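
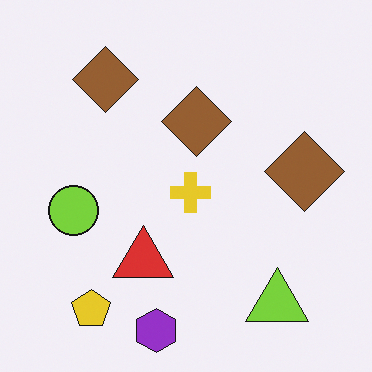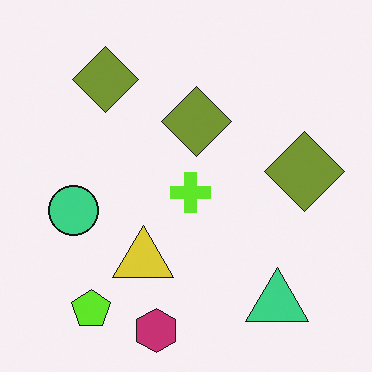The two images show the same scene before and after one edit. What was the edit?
Hue-shifted slightly.

Every shape's color has rotated by the same amount around the hue wheel — a uniform hue shift.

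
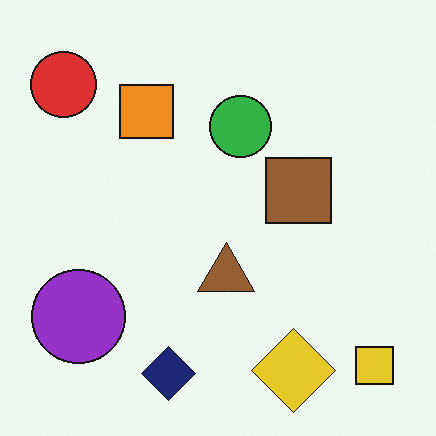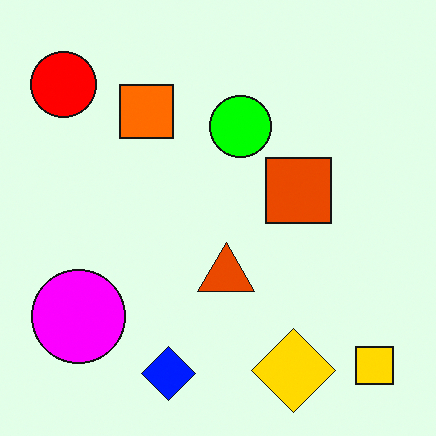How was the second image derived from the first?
It was heavily oversaturated.

All colors are more vivid — a global saturation change.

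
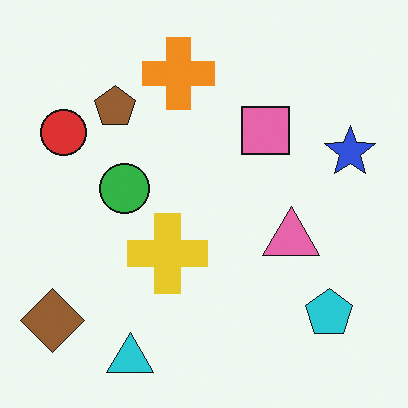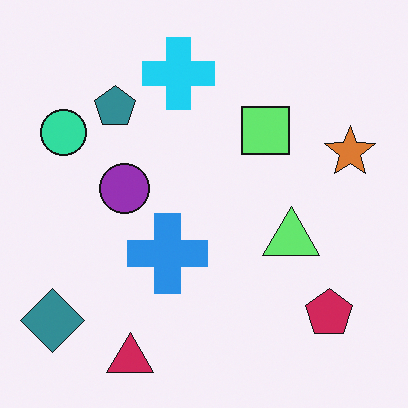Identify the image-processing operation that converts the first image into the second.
The second image is the first hue-shifted by a large amount.

Every shape's color has rotated by the same amount around the hue wheel — a uniform hue shift.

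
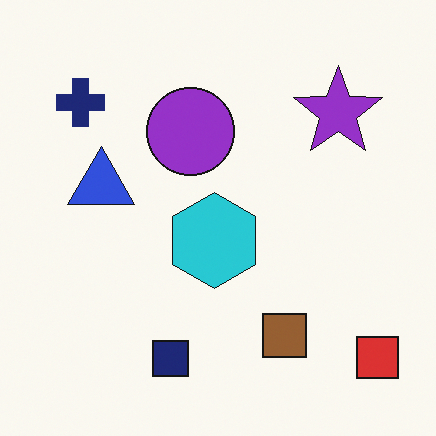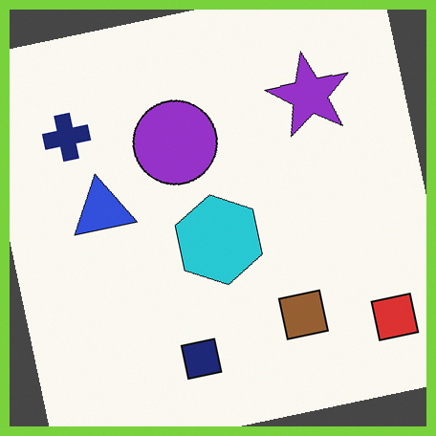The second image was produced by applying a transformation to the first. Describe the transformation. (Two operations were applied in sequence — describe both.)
This is the original image rotated counter-clockwise by a slight angle, then framed with a lime border.

Every shape is tilted by the same angle and the image corners show triangular fill wedges — a whole-image rotation by a non-right angle. A solid lime frame runs around the edge of the second image, with the content slightly shrunk inside it.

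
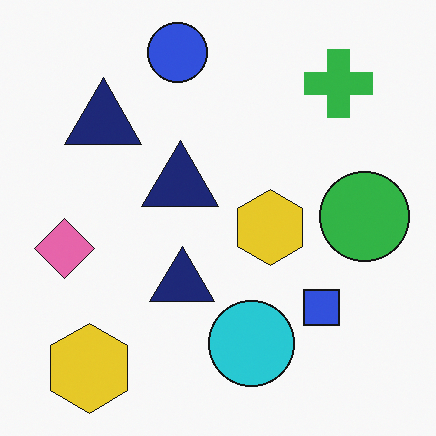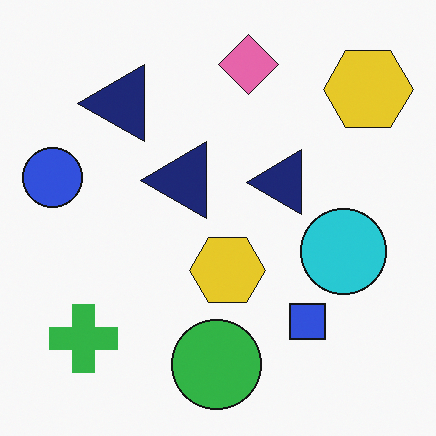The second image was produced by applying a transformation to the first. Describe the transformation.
This is the original image transposed (reflected across the top-left ↔ bottom-right diagonal).

Shapes have swapped their row and column positions — what was in the top-right is now in the bottom-left — a diagonal reflection.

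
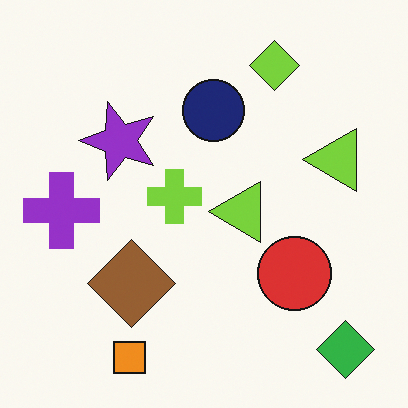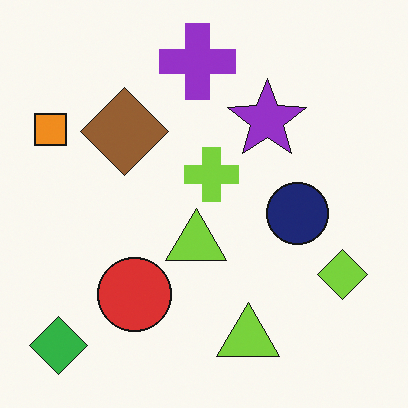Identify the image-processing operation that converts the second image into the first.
It was rotated 90° counter-clockwise.

The green diamond sits in the bottom-left of the second image and the bottom-right of the first — consistent with a whole-image 90° counter-clockwise rotation.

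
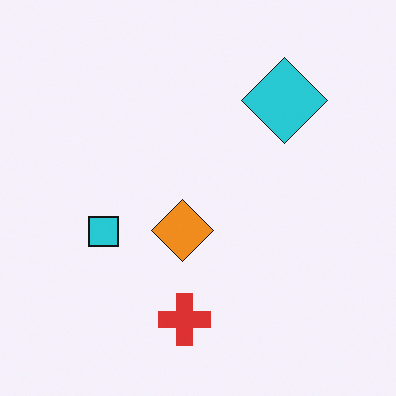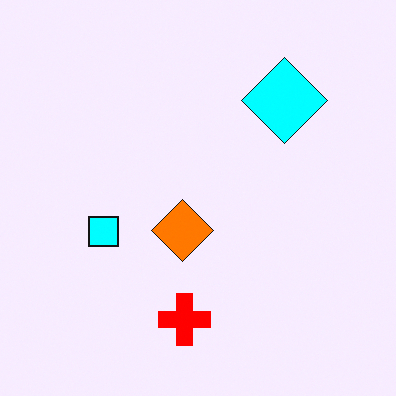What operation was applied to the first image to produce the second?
It was made much more vivid (saturation change).

All colors are more vivid — a global saturation change.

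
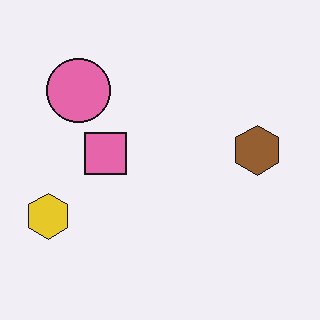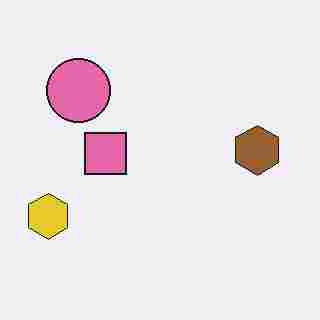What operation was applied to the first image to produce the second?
Heavily JPEG-compressed with obvious blocking artifacts.

Blocky 8×8 compression artifacts appear around shape edges and the flat background shows ringing — characteristic JPEG degradation.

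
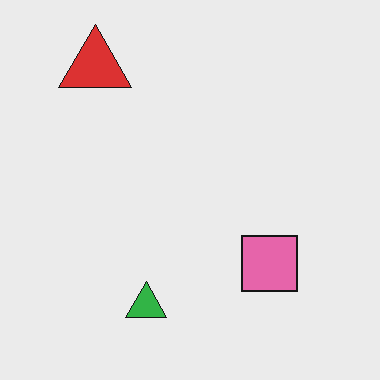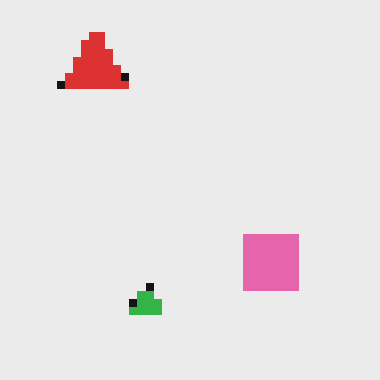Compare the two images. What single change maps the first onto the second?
It was moderately pixelated.

Shapes are reduced to large square blocks; fine edges and outlines are lost — a downscale-then-upscale (mosaic) effect.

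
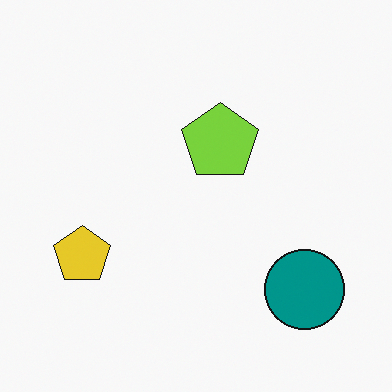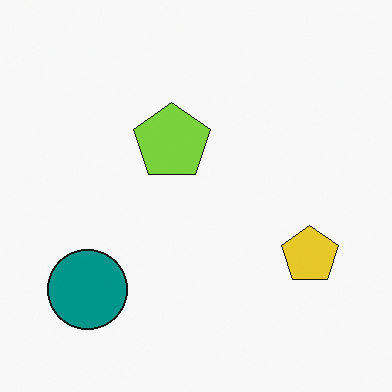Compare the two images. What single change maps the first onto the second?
This is the original image flipped horizontally (left ↔ right).

The yellow pentagon is in the left of the first image and the right of the second — shapes on opposite sides of the vertical midline have swapped in a mirror flip.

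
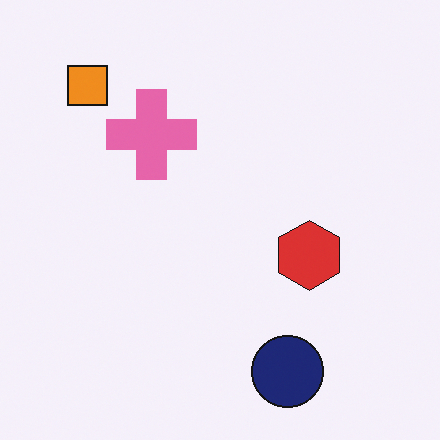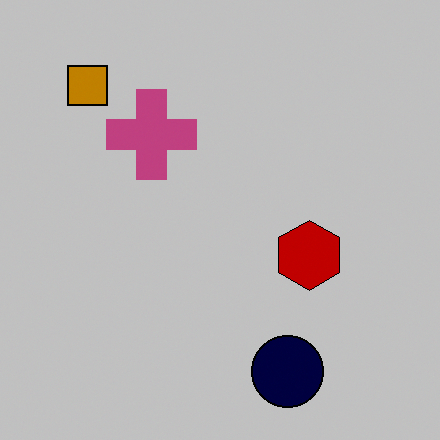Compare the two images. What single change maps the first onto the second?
It was heavily posterized to just a handful of flat colors.

Each flat color has snapped to a coarser quantized level — most visibly, the near-white background has dropped to a flat grey.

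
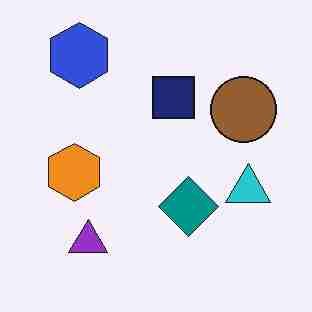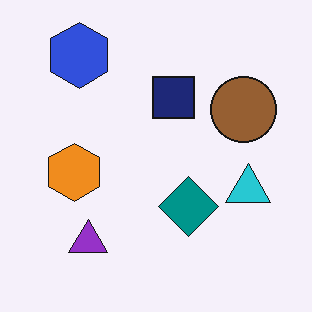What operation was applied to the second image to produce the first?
The first image is the second heavily JPEG-compressed with obvious blocking artifacts.

Blocky 8×8 compression artifacts appear around shape edges and the flat background shows ringing — characteristic JPEG degradation.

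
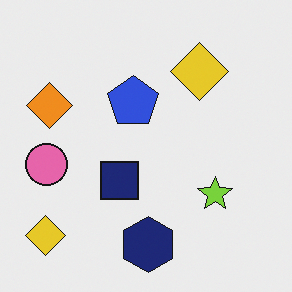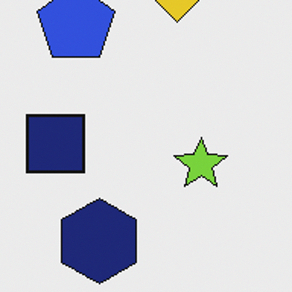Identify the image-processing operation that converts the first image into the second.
It was cropped slightly and scaled back up.

The visible shapes are larger and the field of view is narrower; shapes near the original edges may be partly or wholly outside the frame — a crop-and-rescale.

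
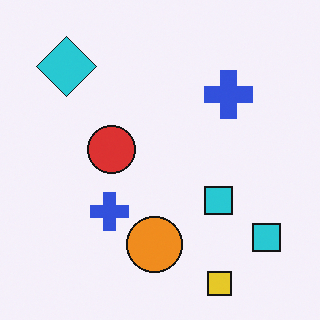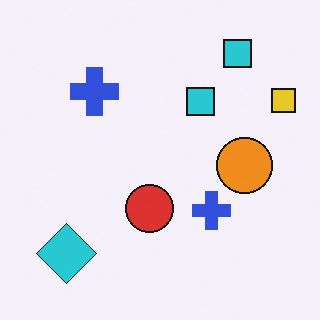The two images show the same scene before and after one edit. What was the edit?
This is the original image rotated 90° counter-clockwise.

The yellow square sits in the bottom-right of the first image and the top-right of the second — consistent with a whole-image 90° counter-clockwise rotation.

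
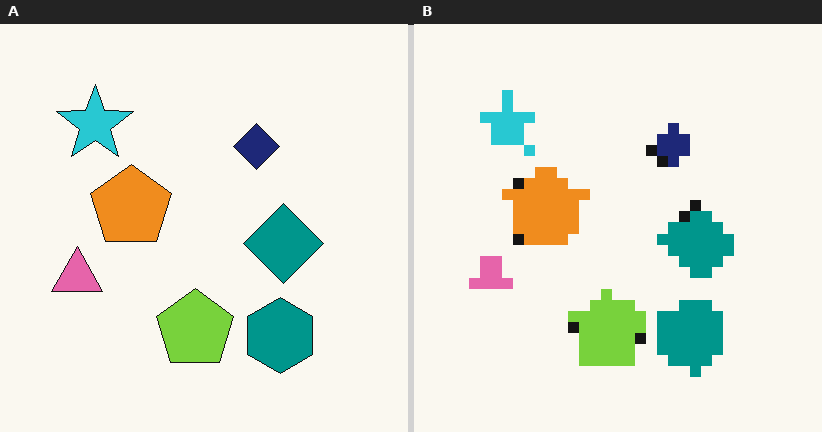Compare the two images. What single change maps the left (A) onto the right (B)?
The transformation is: heavily pixelated into large blocks.

Shapes are reduced to large square blocks; fine edges and outlines are lost — a downscale-then-upscale (mosaic) effect.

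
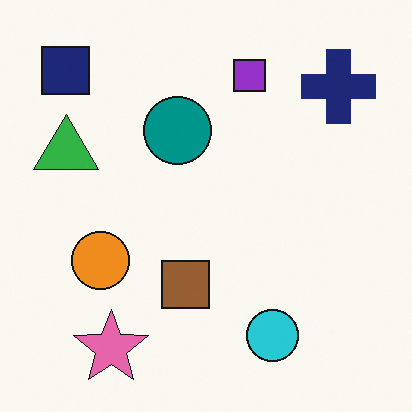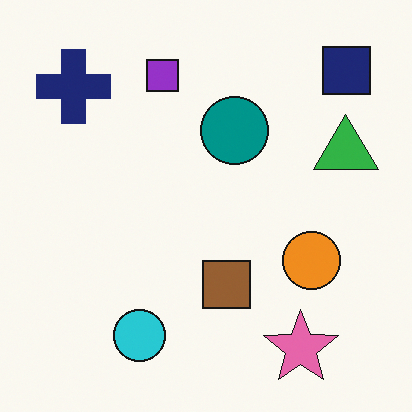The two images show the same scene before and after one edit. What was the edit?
It was flipped horizontally (left ↔ right).

The navy square is in the top-left of the first image and the top-right of the second — shapes on opposite sides of the vertical midline have swapped in a mirror flip.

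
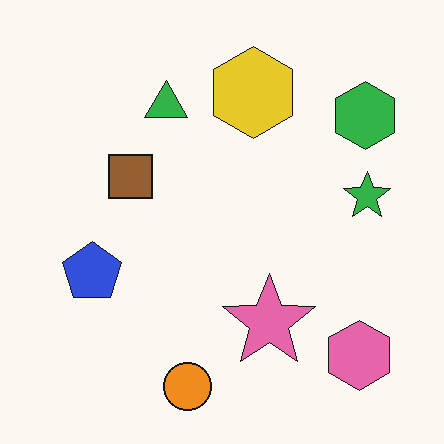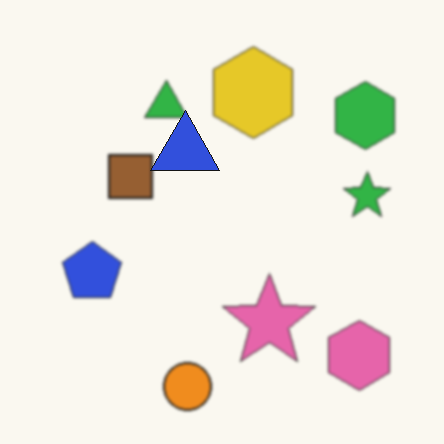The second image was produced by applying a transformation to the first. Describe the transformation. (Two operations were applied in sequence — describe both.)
Given a subtle gaussian blur, then overlaid with an additional blue triangle.

Shape edges and outlines are uniformly softened across the whole image. A blue triangle appears in the second image that is absent from the first.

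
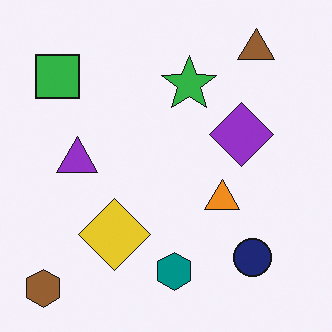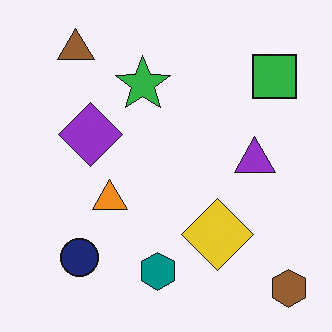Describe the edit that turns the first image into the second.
The image was flipped horizontally (left ↔ right).

The brown hexagon is in the bottom-left of the first image and the bottom-right of the second — shapes on opposite sides of the vertical midline have swapped in a mirror flip.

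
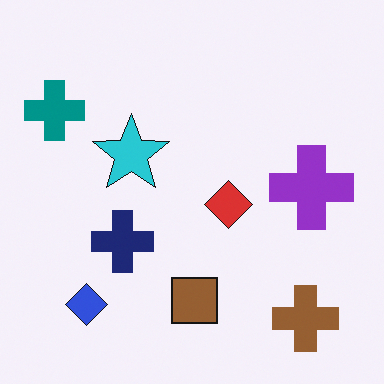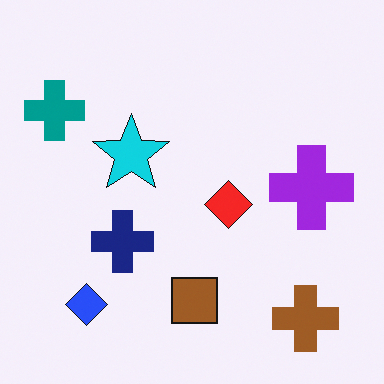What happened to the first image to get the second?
The image was slightly oversaturated.

All colors are more vivid — a global saturation change.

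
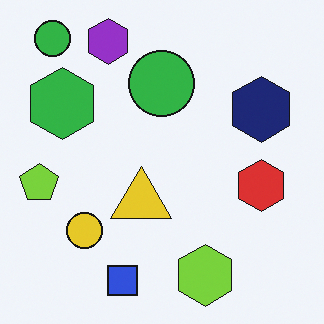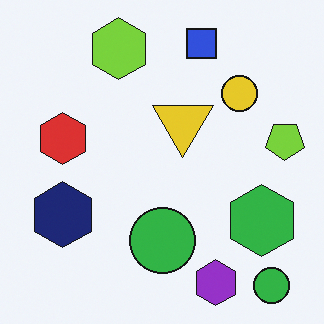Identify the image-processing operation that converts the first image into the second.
Rotated 180°.

The purple hexagon sits in the top of the first image and the bottom of the second — consistent with a whole-image 180° rotation.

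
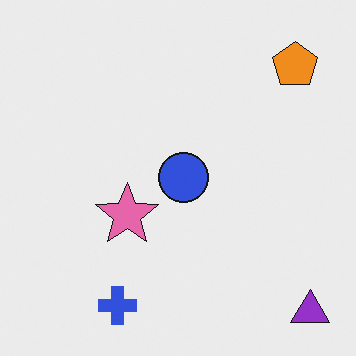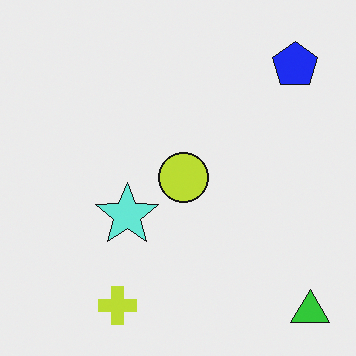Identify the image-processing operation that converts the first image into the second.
The image was hue-shifted by a large amount.

Every shape's color has rotated by the same amount around the hue wheel — a uniform hue shift.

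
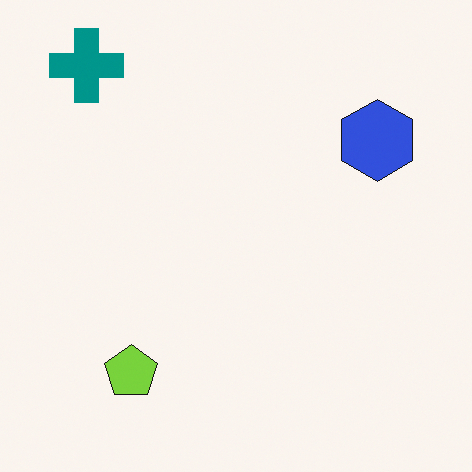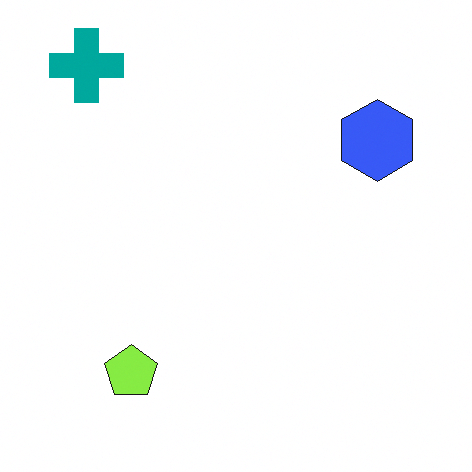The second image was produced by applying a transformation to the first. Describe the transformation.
The second image is the first slightly brightened.

Every pixel — background and shapes alike — is uniformly brightened.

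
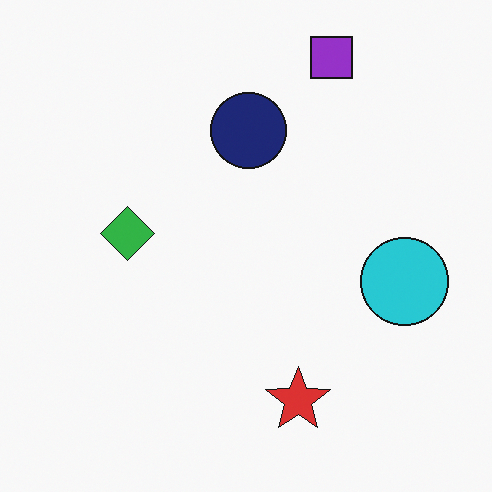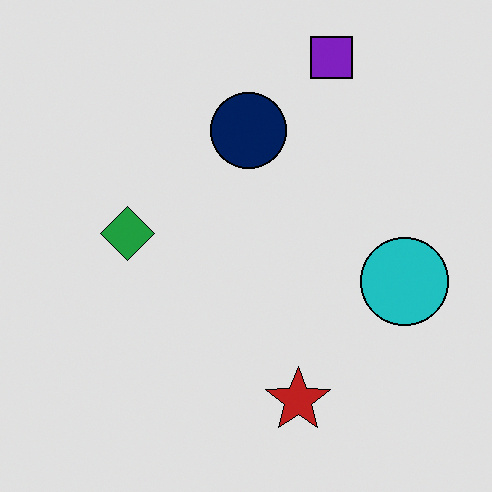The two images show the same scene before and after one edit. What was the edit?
This is the original image posterized to a reduced palette.

Each flat color has snapped to a coarser quantized level — most visibly, the near-white background has dropped to a flat grey.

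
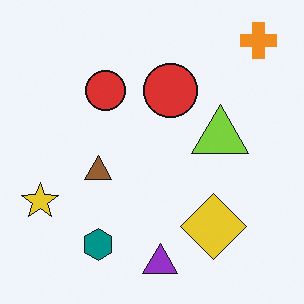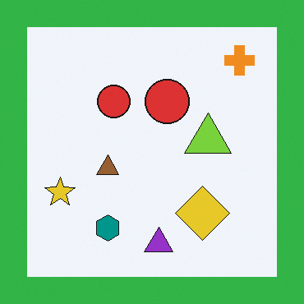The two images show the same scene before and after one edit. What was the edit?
The image was framed with a green border.

A solid green frame runs around the edge of the second image, with the content slightly shrunk inside it.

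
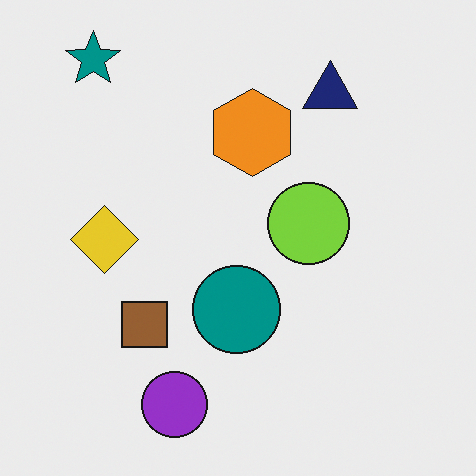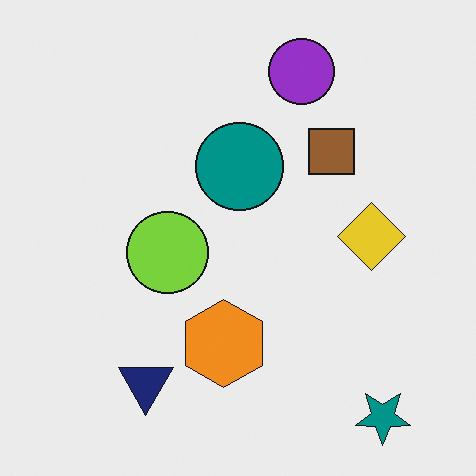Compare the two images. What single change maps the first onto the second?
This is the original image rotated 180°.

The teal star sits in the top-left of the first image and the bottom-right of the second — consistent with a whole-image 180° rotation.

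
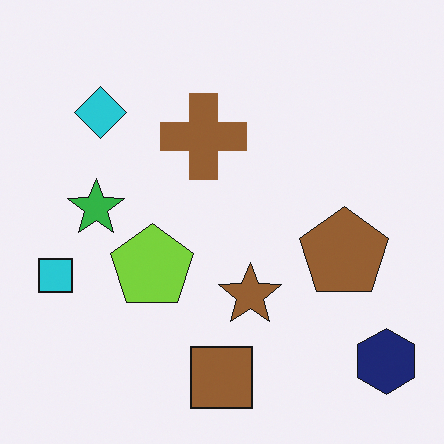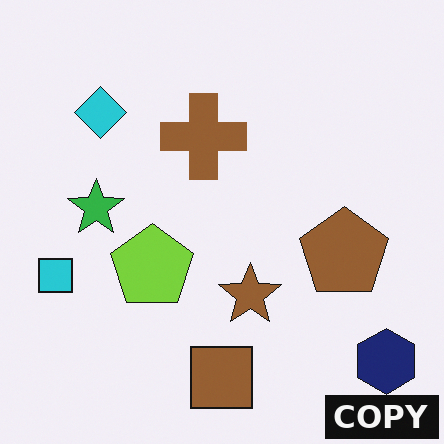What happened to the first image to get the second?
The transformation is: watermarked with the text "COPY" in the lower-right corner.

A dark label reading "COPY" appears in the lower-right corner.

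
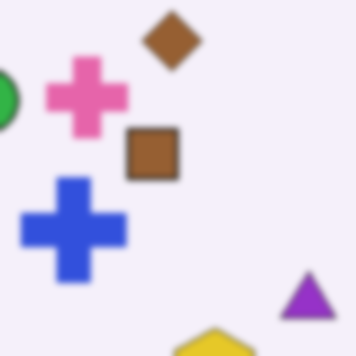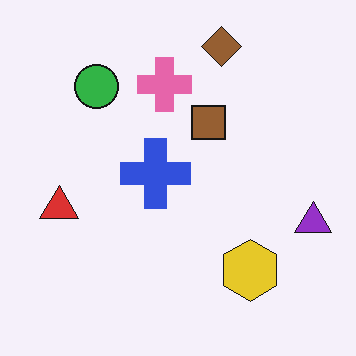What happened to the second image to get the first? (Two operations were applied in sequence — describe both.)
It was cropped slightly and scaled back up, then moderately blurred.

The visible shapes are larger and the field of view is narrower; shapes near the original edges may be partly or wholly outside the frame — a crop-and-rescale. Shape edges and outlines are uniformly softened across the whole image.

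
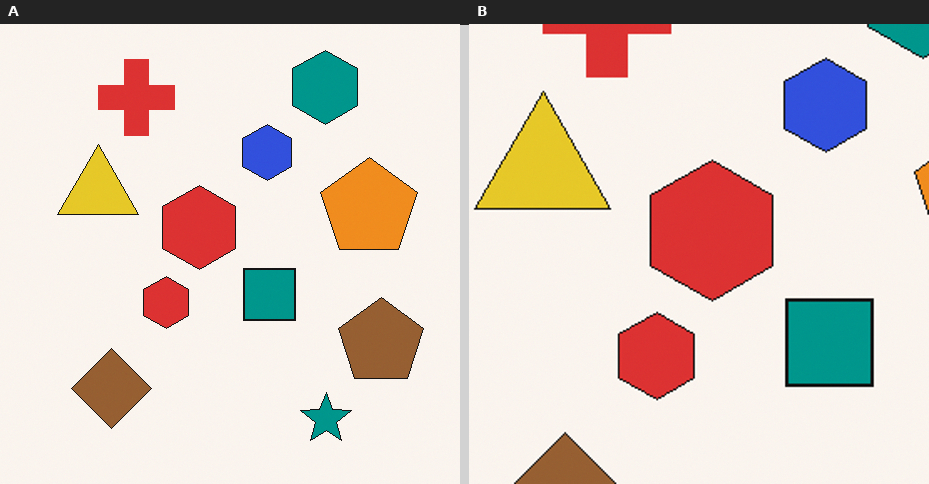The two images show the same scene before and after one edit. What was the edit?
It was cropped tightly and scaled back up.

The visible shapes are larger and the field of view is narrower; shapes near the original edges may be partly or wholly outside the frame — a crop-and-rescale.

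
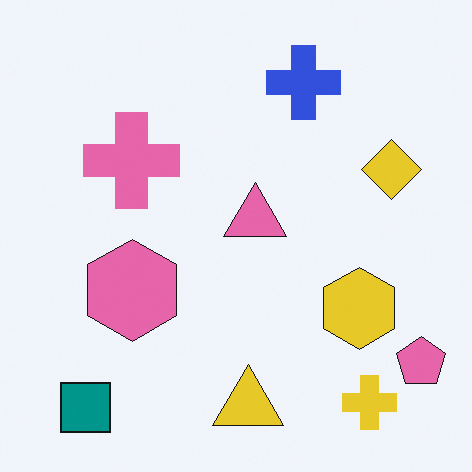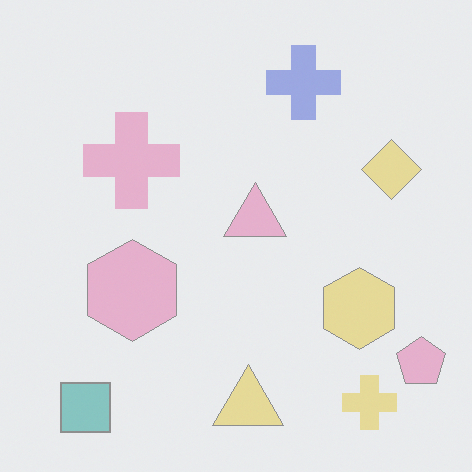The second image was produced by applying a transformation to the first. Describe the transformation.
The transformation is: given much lower contrast.

Tones are pushed toward mid-grey across the whole image — a global contrast change.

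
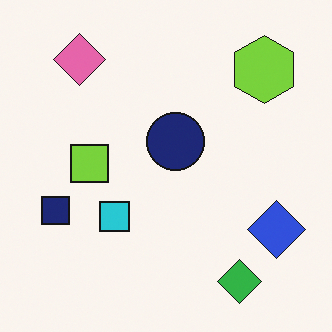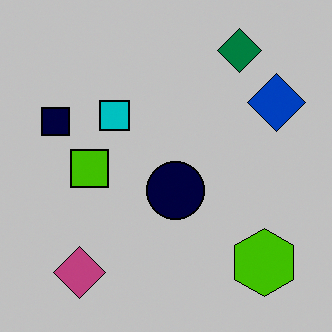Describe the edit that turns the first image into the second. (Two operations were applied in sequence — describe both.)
It was flipped vertically (top ↔ bottom), then heavily posterized to just a handful of flat colors.

The green diamond is in the bottom-right of the first image and the top-right of the second — shapes on opposite sides of the horizontal midline have swapped in a mirror flip. Each flat color has snapped to a coarser quantized level — most visibly, the near-white background has dropped to a flat grey.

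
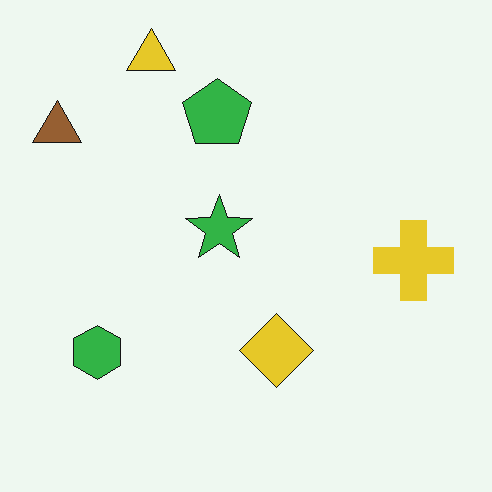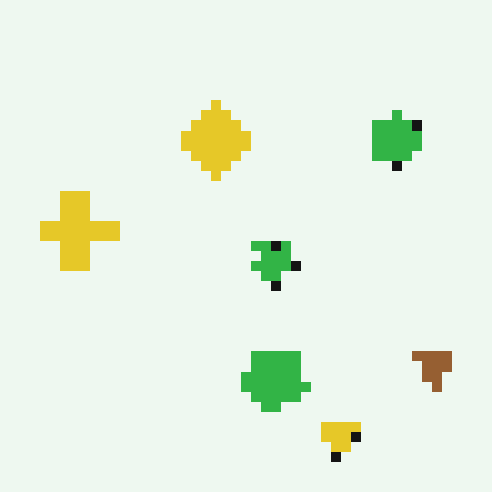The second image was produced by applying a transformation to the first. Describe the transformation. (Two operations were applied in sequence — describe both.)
It was rotated 180°, then coarsely pixelated.

The brown triangle sits in the top-left of the first image and the bottom-right of the second — consistent with a whole-image 180° rotation. Shapes are reduced to large square blocks; fine edges and outlines are lost — a downscale-then-upscale (mosaic) effect.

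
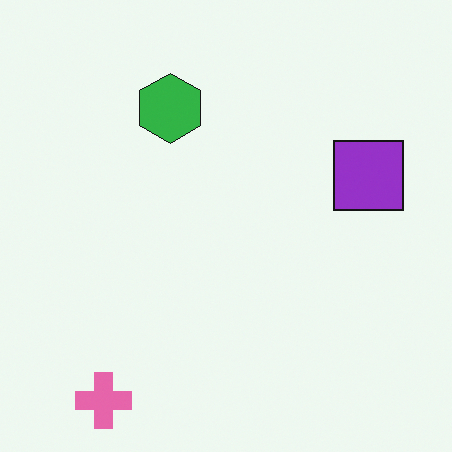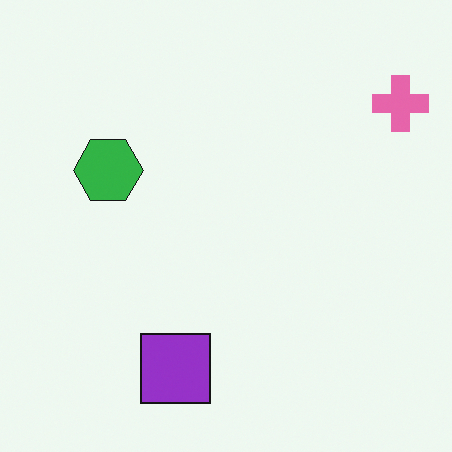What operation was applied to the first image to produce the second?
This is the original image transposed (reflected across the top-left ↔ bottom-right diagonal).

Shapes have swapped their row and column positions — what was in the top-right is now in the bottom-left — a diagonal reflection.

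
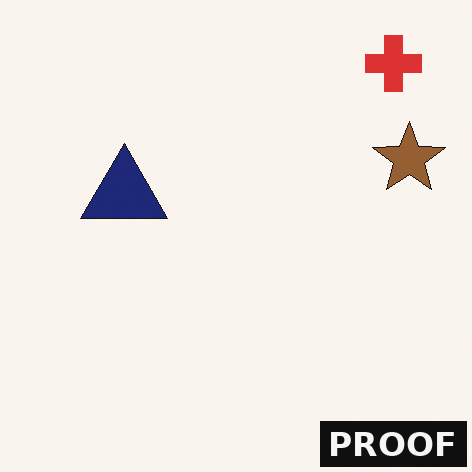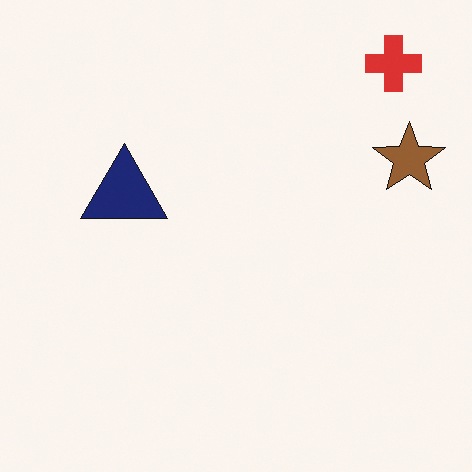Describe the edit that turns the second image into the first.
The first image is the second watermarked with the text "PROOF" in the lower-right corner.

A dark label reading "PROOF" appears in the lower-right corner.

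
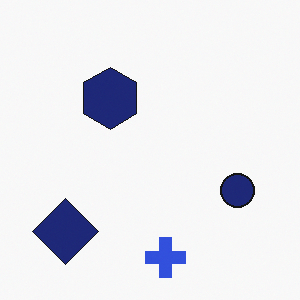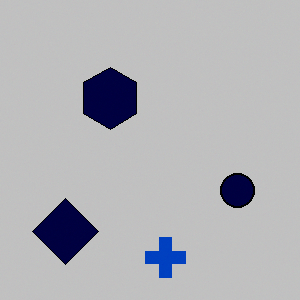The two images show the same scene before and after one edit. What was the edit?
Aggressively posterized.

Each flat color has snapped to a coarser quantized level — most visibly, the near-white background has dropped to a flat grey.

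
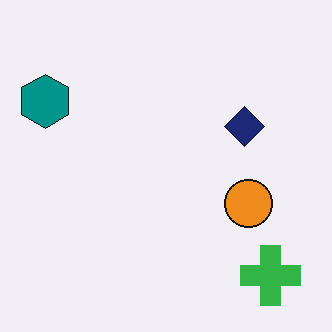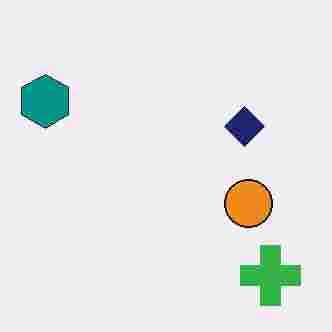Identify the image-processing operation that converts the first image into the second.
It was degraded with heavy JPEG compression.

Blocky 8×8 compression artifacts appear around shape edges and the flat background shows ringing — characteristic JPEG degradation.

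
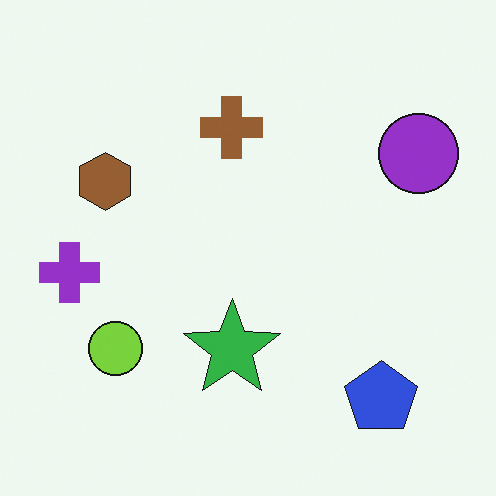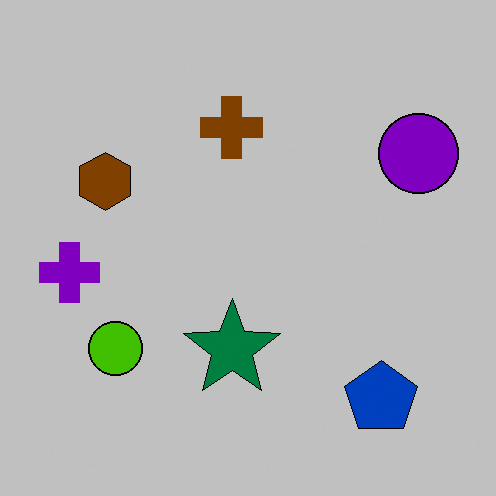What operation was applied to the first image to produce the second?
This is the original image aggressively posterized.

Each flat color has snapped to a coarser quantized level — most visibly, the near-white background has dropped to a flat grey.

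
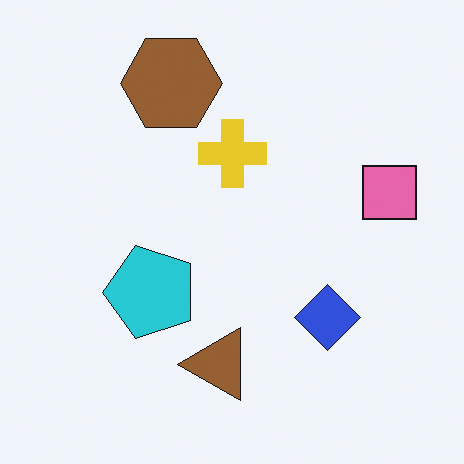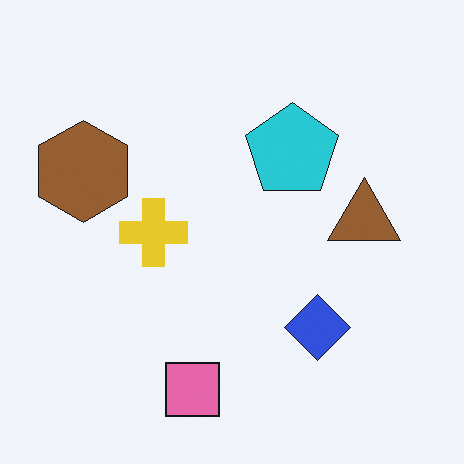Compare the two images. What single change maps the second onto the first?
The image was transposed (reflected across the top-left ↔ bottom-right diagonal).

Shapes have swapped their row and column positions — what was in the top-right is now in the bottom-left — a diagonal reflection.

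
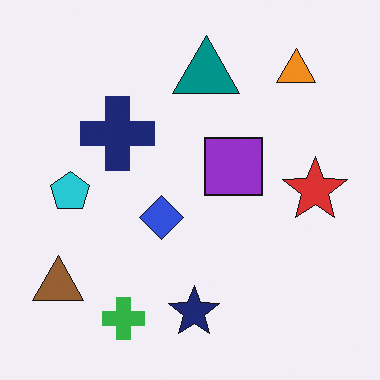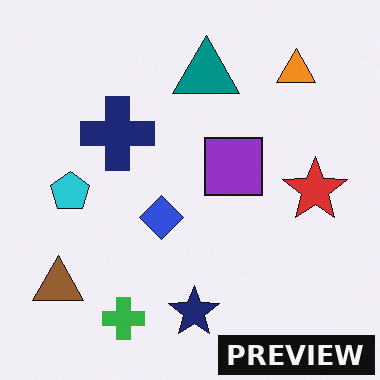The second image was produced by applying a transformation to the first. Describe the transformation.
The image was watermarked with the text "PREVIEW" in the lower-right corner.

A dark label reading "PREVIEW" appears in the lower-right corner.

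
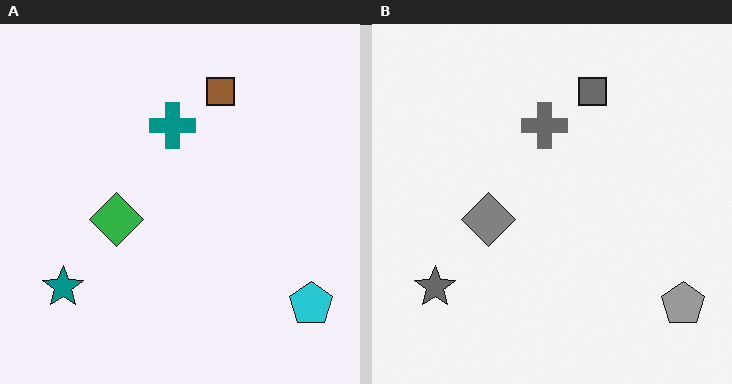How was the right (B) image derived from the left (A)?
This is the original image converted to grayscale.

All color is removed — every shape is now a shade of grey.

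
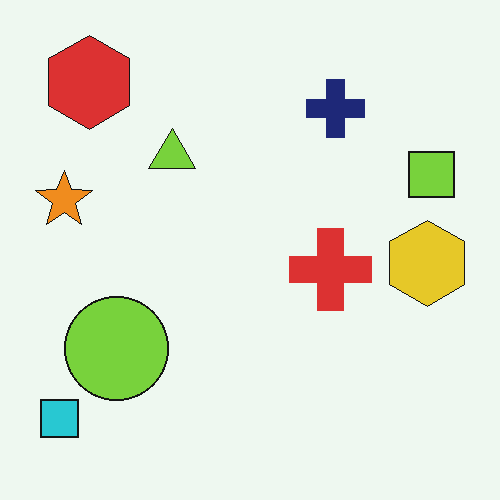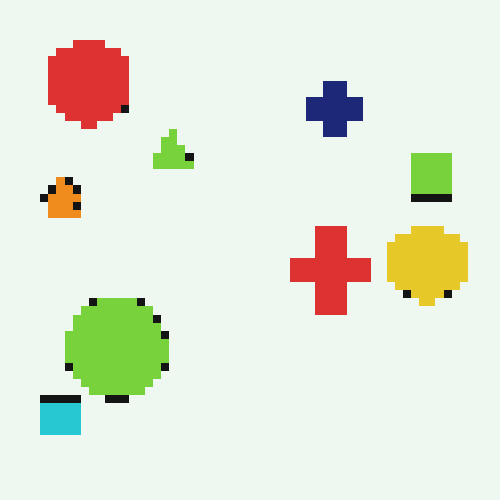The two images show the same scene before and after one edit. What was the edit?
Pixelated into visible square blocks.

Shapes are reduced to large square blocks; fine edges and outlines are lost — a downscale-then-upscale (mosaic) effect.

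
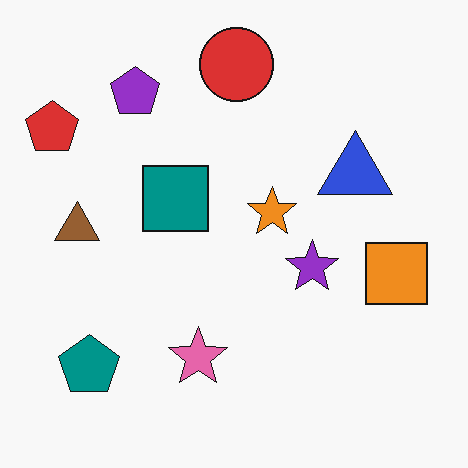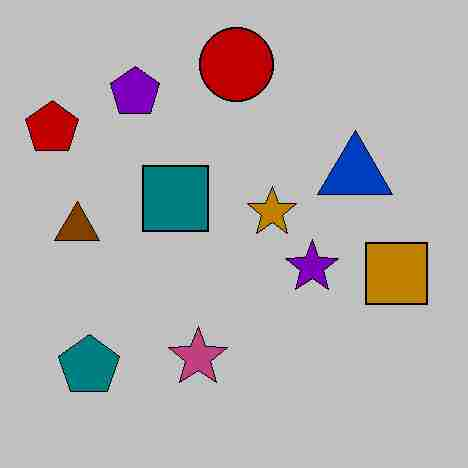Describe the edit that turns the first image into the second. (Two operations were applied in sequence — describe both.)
Heavily posterized to just a handful of flat colors, then heavily JPEG-compressed with obvious blocking artifacts.

Each flat color has snapped to a coarser quantized level — most visibly, the near-white background has dropped to a flat grey. Blocky 8×8 compression artifacts appear around shape edges and the flat background shows ringing — characteristic JPEG degradation.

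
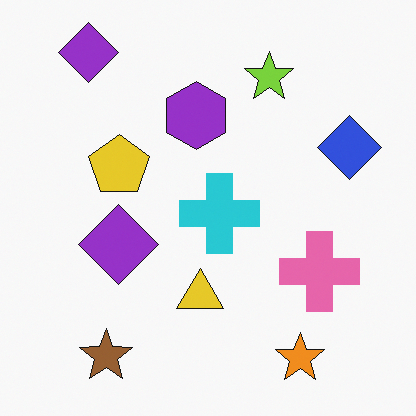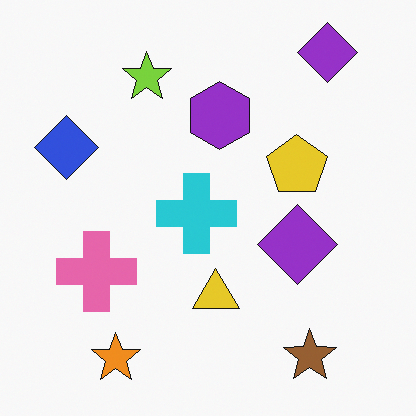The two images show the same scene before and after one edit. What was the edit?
The second image is the first flipped horizontally (left ↔ right).

The blue diamond is in the right of the first image and the left of the second — shapes on opposite sides of the vertical midline have swapped in a mirror flip.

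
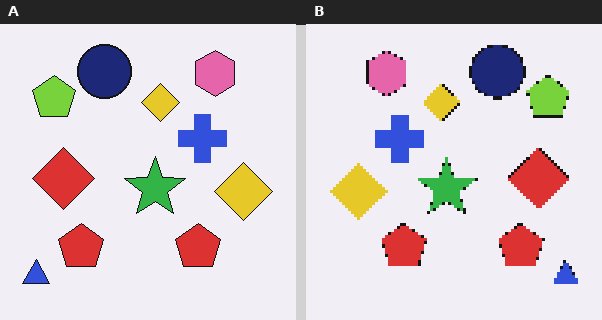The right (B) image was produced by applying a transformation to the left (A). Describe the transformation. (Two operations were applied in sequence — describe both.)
The transformation is: flipped horizontally (left ↔ right), then lightly pixelated (a mild mosaic effect).

The blue triangle is in the bottom-left of the left (A) image and the bottom-right of the right (B) — shapes on opposite sides of the vertical midline have swapped in a mirror flip. Shapes are reduced to large square blocks; fine edges and outlines are lost — a downscale-then-upscale (mosaic) effect.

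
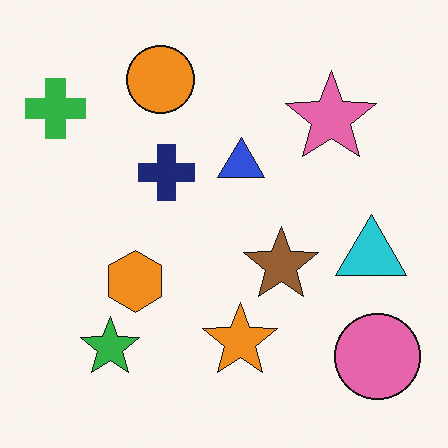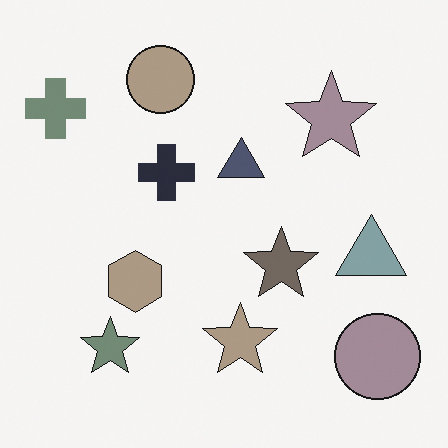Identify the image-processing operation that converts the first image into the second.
The second image is the first heavily desaturated.

All colors are more muted and greyish — a global saturation change.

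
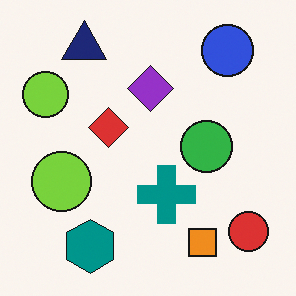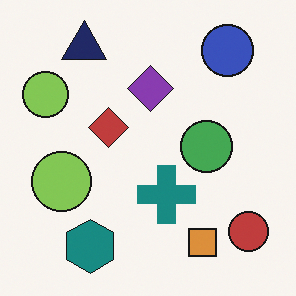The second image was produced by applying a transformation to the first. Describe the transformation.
This is the original image slightly desaturated.

All colors are more muted and greyish — a global saturation change.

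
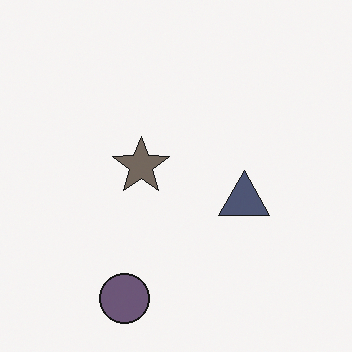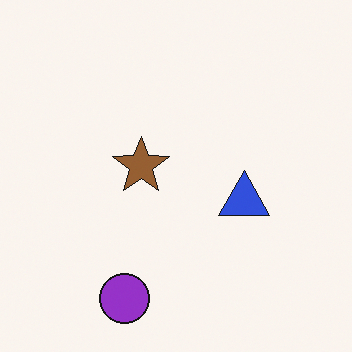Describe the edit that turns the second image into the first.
It was heavily desaturated.

All colors are more muted and greyish — a global saturation change.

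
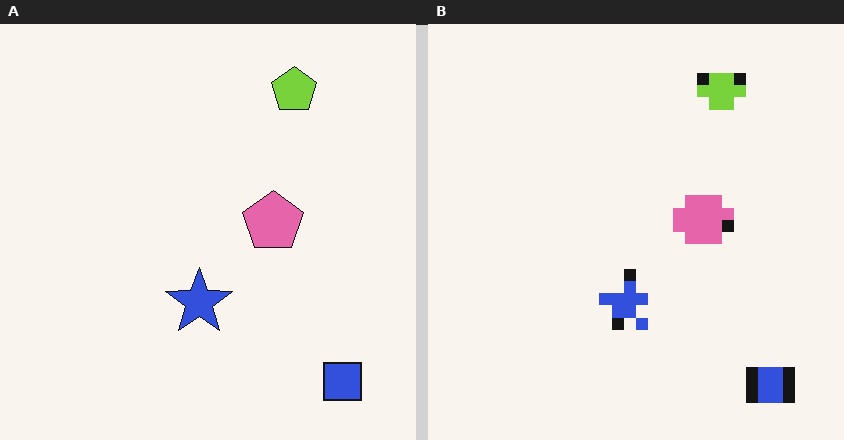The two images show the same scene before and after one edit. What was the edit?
It was heavily pixelated into large blocks.

Shapes are reduced to large square blocks; fine edges and outlines are lost — a downscale-then-upscale (mosaic) effect.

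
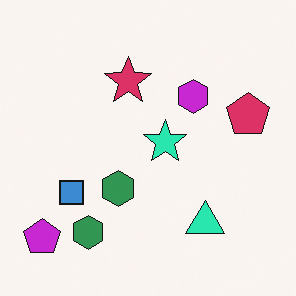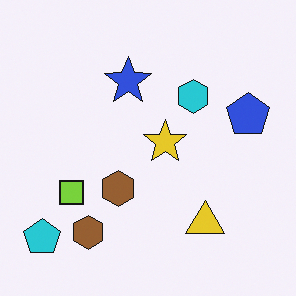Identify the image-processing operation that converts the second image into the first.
The transformation is: hue-shifted by a moderate amount.

Every shape's color has rotated by the same amount around the hue wheel — a uniform hue shift.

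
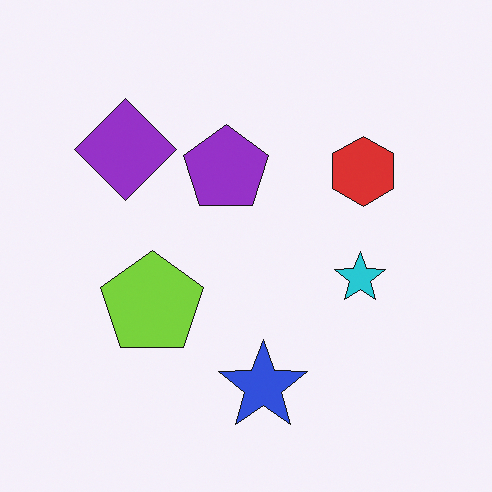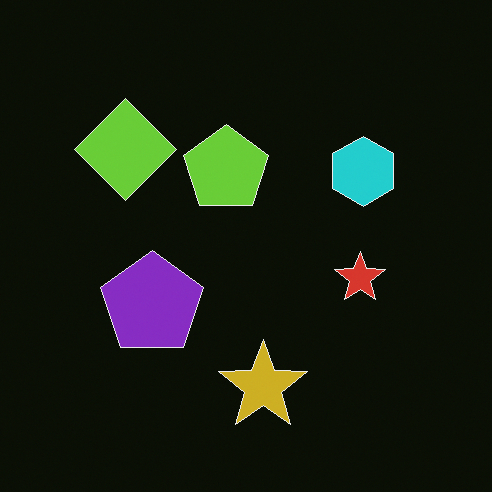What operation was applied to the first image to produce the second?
This is the original image color-inverted (negative).

The light background has become dark and every shape's color is its complement — a photographic negative.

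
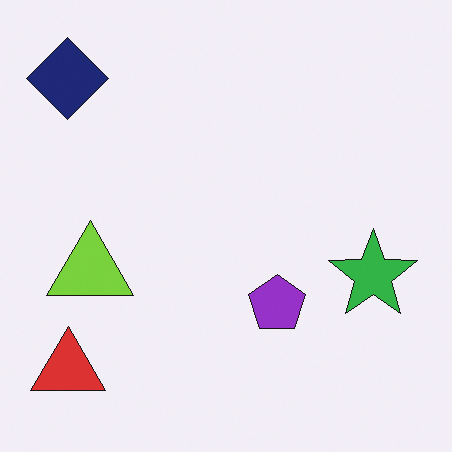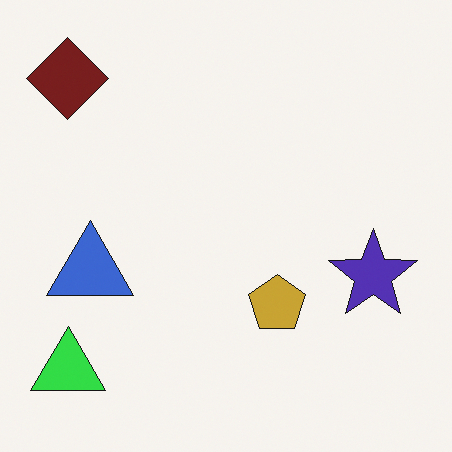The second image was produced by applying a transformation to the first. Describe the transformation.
The second image is the first hue-shifted through roughly a third of the color wheel.

Every shape's color has rotated by the same amount around the hue wheel — a uniform hue shift.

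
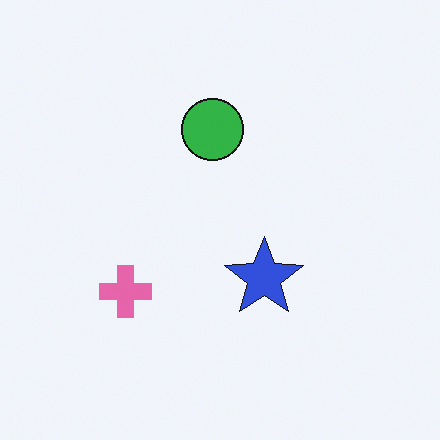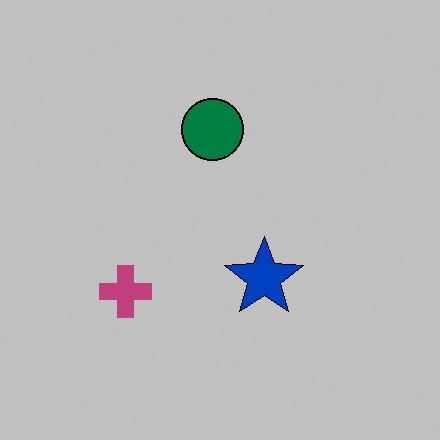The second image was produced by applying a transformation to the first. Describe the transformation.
The transformation is: heavily posterized to just a handful of flat colors.

Each flat color has snapped to a coarser quantized level — most visibly, the near-white background has dropped to a flat grey.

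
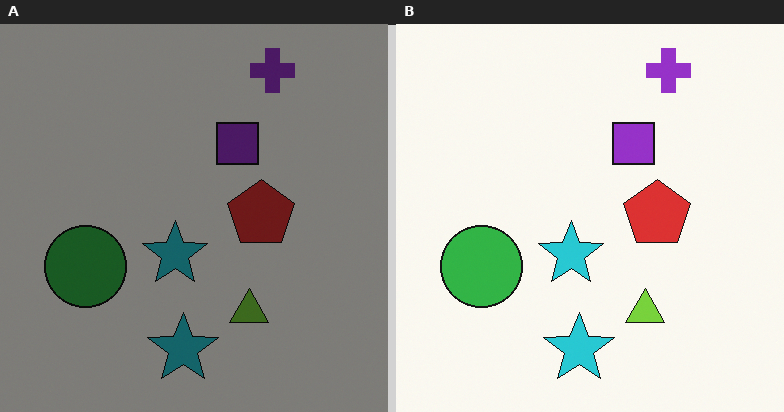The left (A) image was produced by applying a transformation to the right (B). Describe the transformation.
The image was darkened a lot.

Every pixel — background and shapes alike — is uniformly darkened.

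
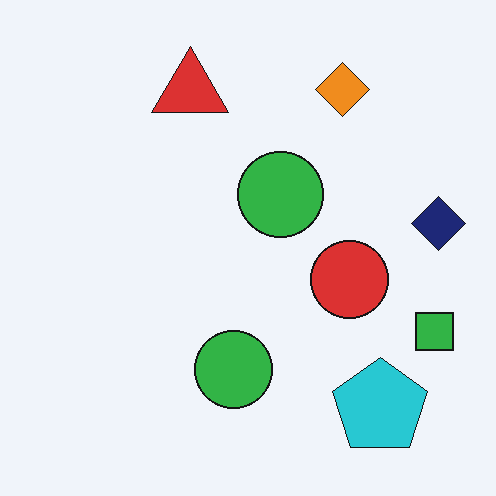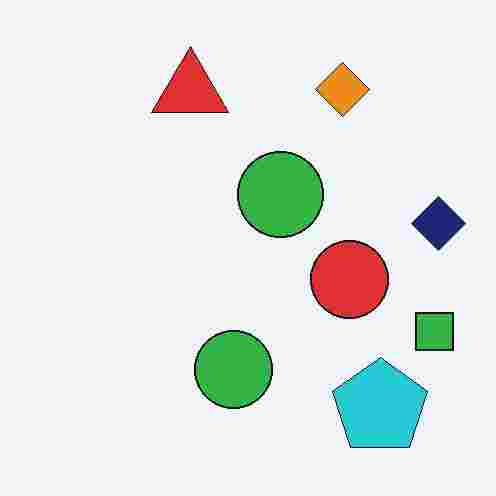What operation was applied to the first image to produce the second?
This is the original image degraded with heavy JPEG compression.

Blocky 8×8 compression artifacts appear around shape edges and the flat background shows ringing — characteristic JPEG degradation.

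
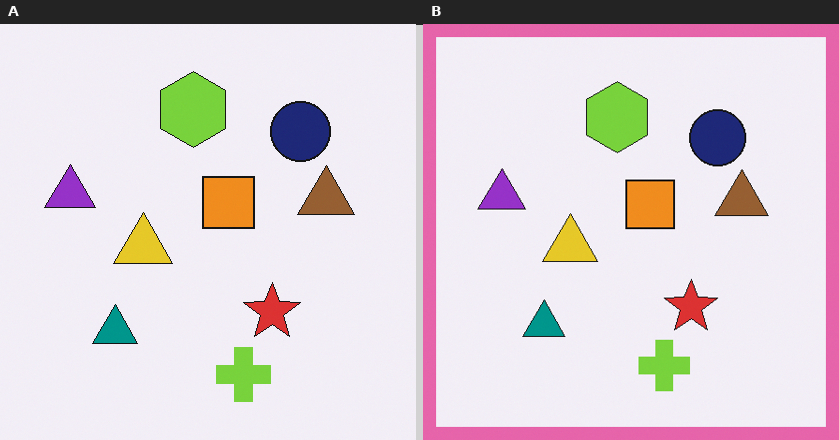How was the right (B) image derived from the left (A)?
The right (B) image is the left (A) framed with a pink border.

A solid pink frame runs around the edge of the right (B) image, with the content slightly shrunk inside it.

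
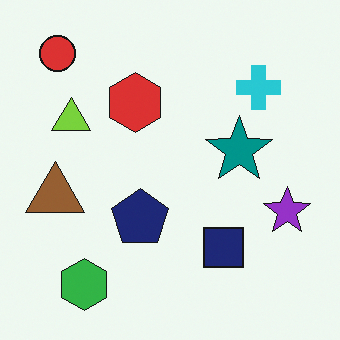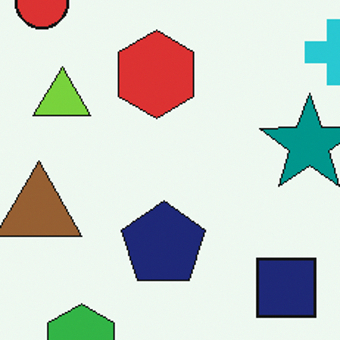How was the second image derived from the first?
The second image is the first cropped slightly and scaled back up.

The visible shapes are larger and the field of view is narrower; shapes near the original edges may be partly or wholly outside the frame — a crop-and-rescale.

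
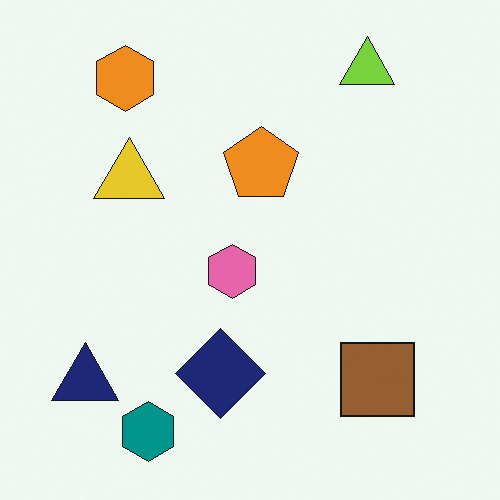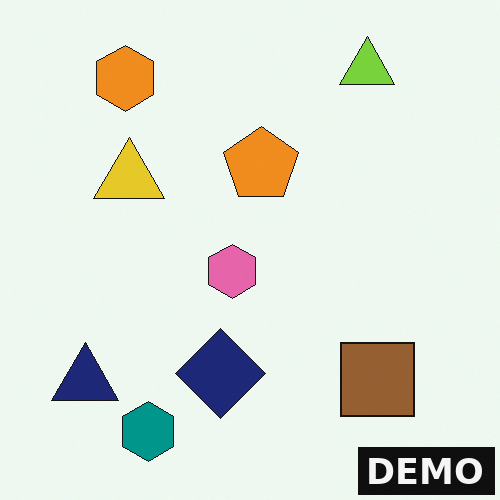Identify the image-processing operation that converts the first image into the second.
The image was watermarked with the text "DEMO" in the lower-right corner.

A dark label reading "DEMO" appears in the lower-right corner.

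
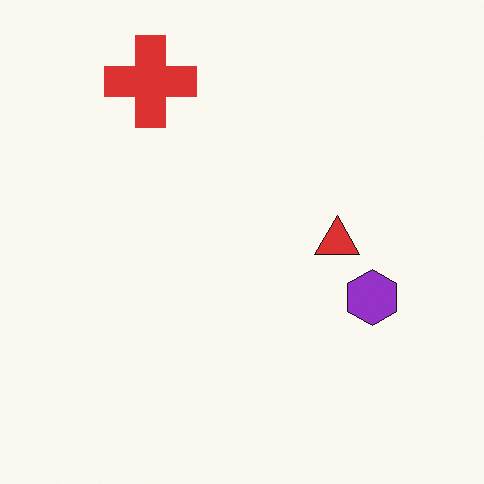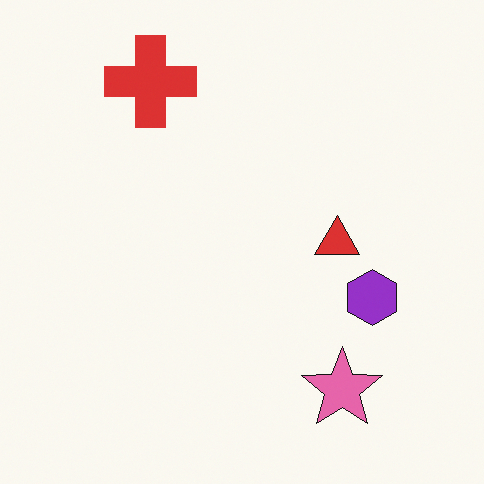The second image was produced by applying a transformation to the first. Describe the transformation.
The transformation is: overlaid with an additional pink star.

A pink star appears in the second image that is absent from the first.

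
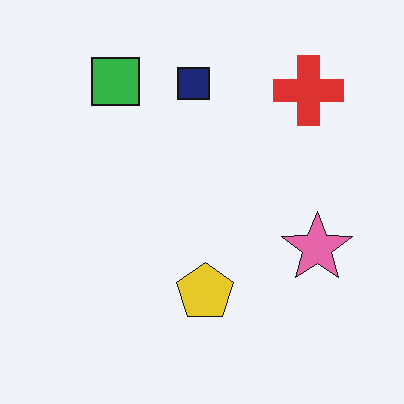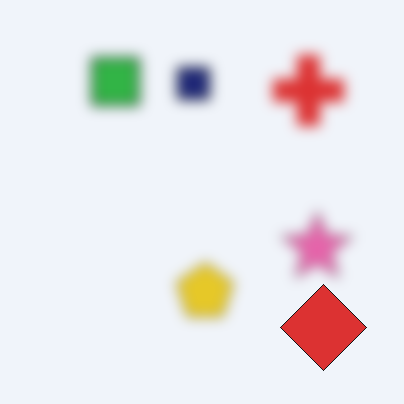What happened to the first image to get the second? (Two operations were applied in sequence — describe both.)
The image was heavily blurred, then overlaid with an additional red diamond.

Shape edges and outlines are uniformly softened across the whole image. A red diamond appears in the second image that is absent from the first.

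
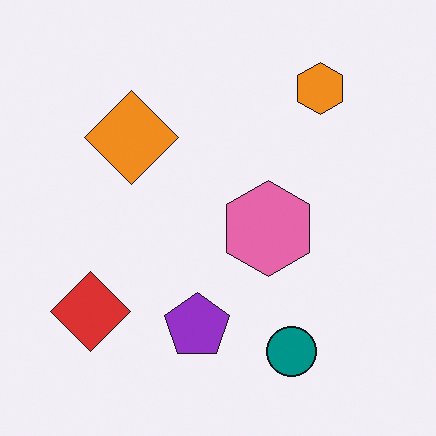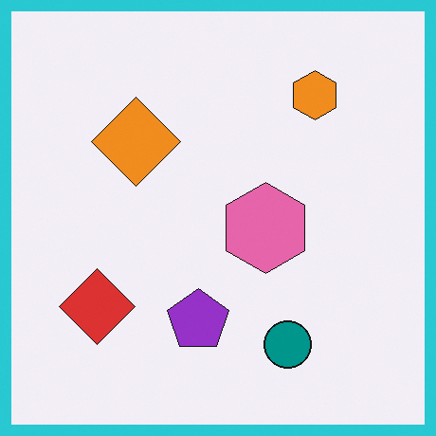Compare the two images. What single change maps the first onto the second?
It was framed with a cyan border.

A solid cyan frame runs around the edge of the second image, with the content slightly shrunk inside it.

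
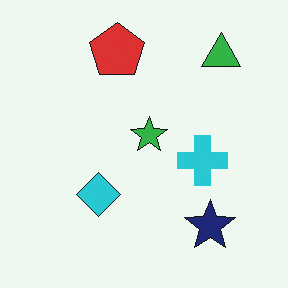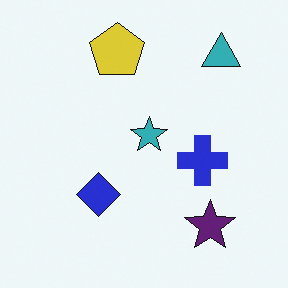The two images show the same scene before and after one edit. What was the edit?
This is the original image hue-shifted by a small amount.

Every shape's color has rotated by the same amount around the hue wheel — a uniform hue shift.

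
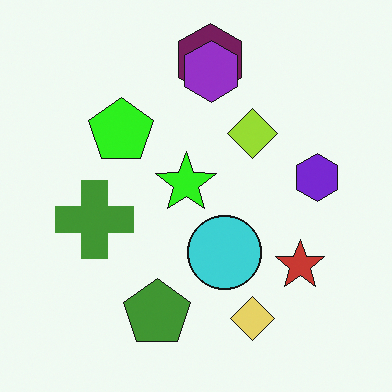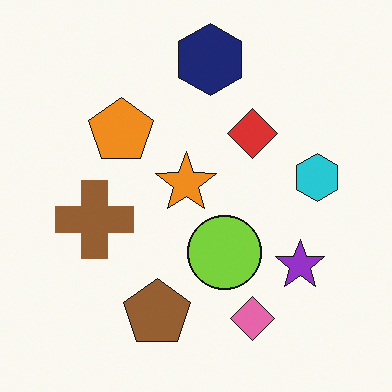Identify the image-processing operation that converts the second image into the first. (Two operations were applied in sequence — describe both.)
Hue-shifted by a moderate amount, then overlaid with an additional purple hexagon.

Every shape's color has rotated by the same amount around the hue wheel — a uniform hue shift. A purple hexagon appears in the first image that is absent from the second.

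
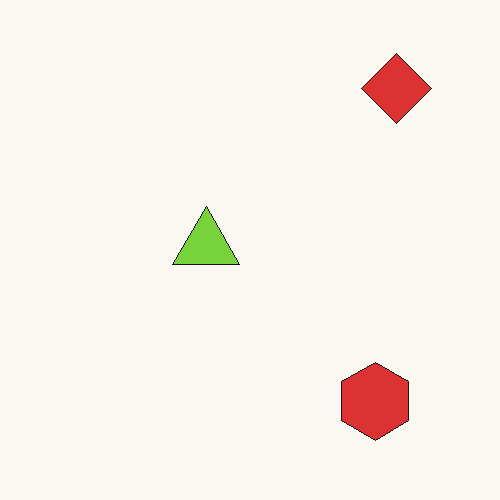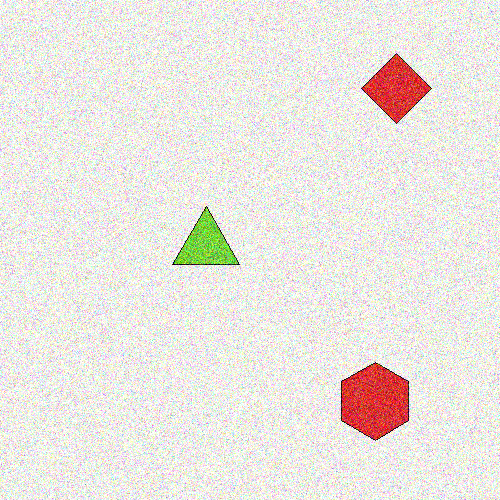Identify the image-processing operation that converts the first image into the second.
Degraded with heavy additive noise.

Random speckle covers the whole image, including the flat background.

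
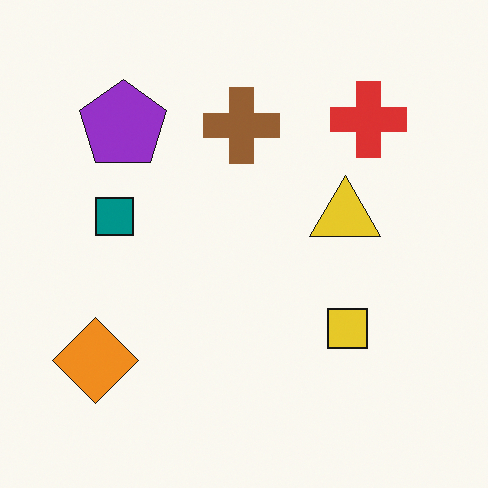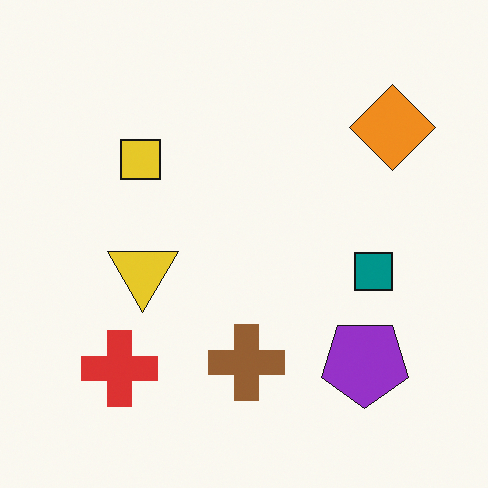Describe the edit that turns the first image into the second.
Rotated 180°.

The orange diamond sits in the bottom-left of the first image and the top-right of the second — consistent with a whole-image 180° rotation.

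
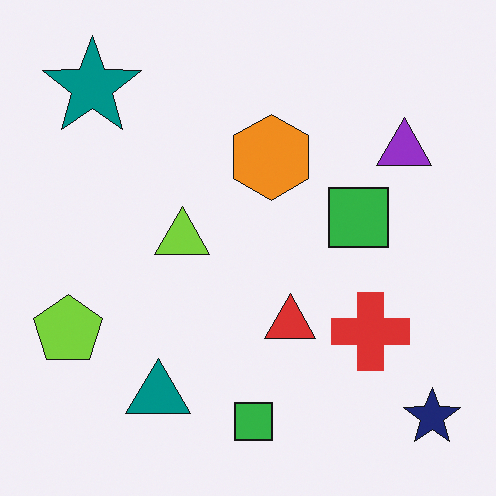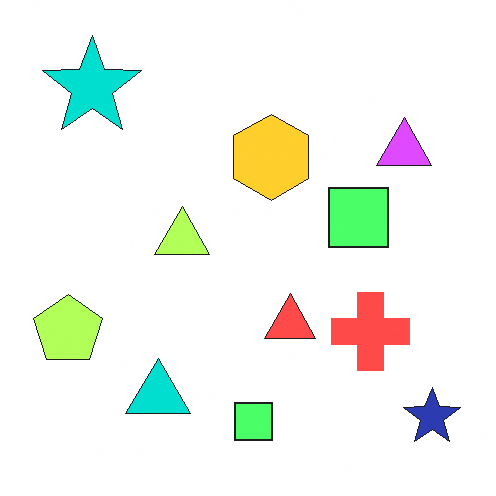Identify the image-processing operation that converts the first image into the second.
Noticeably brightened.

Every pixel — background and shapes alike — is uniformly brightened.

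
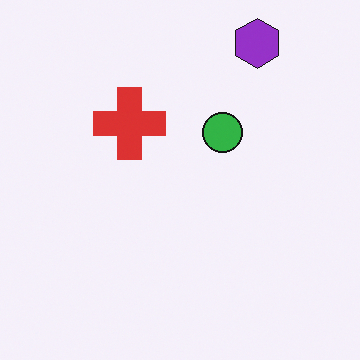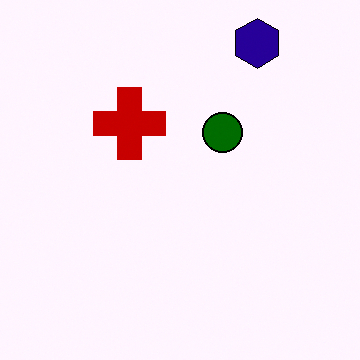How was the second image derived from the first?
Boosted in contrast.

Tones are pushed away from mid-grey across the whole image — a global contrast change.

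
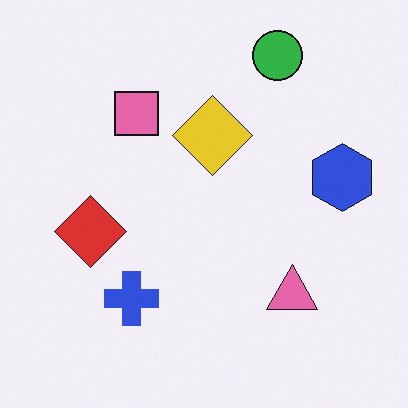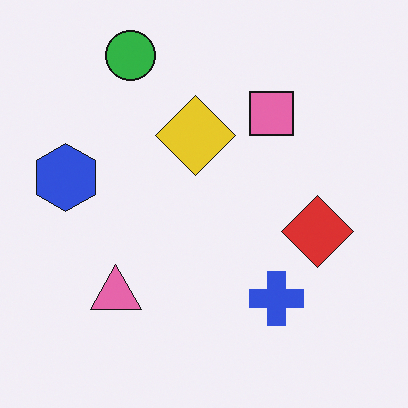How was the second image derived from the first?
The transformation is: flipped horizontally (left ↔ right).

The blue hexagon is in the right of the first image and the left of the second — shapes on opposite sides of the vertical midline have swapped in a mirror flip.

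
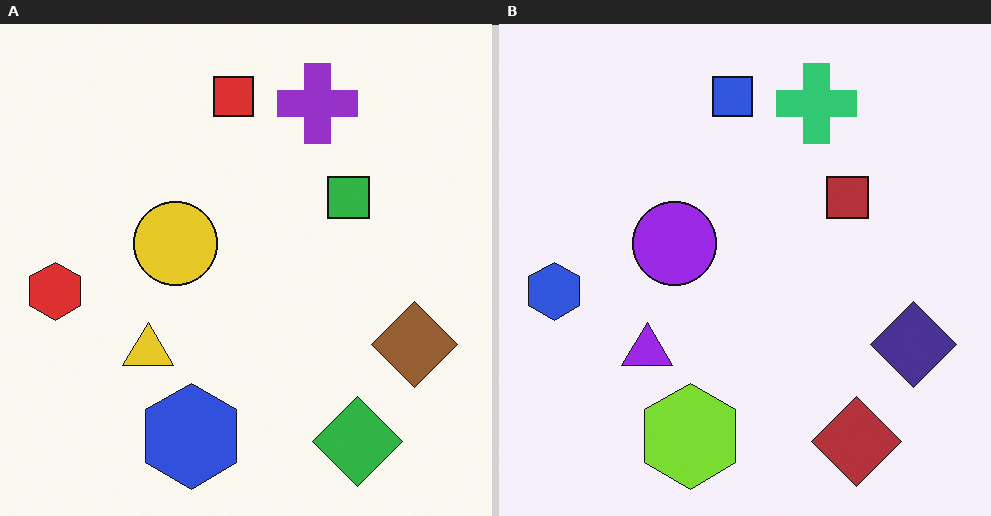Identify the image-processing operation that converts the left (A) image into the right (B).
The transformation is: hue-shifted by a large amount.

Every shape's color has rotated by the same amount around the hue wheel — a uniform hue shift.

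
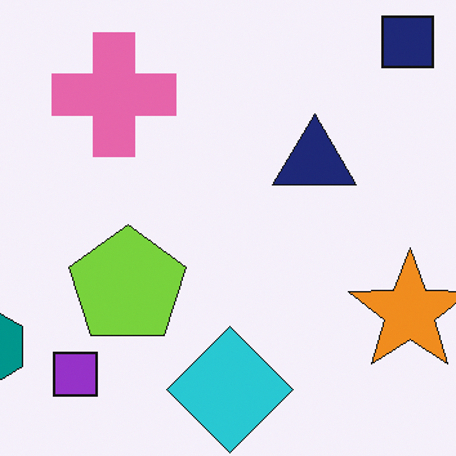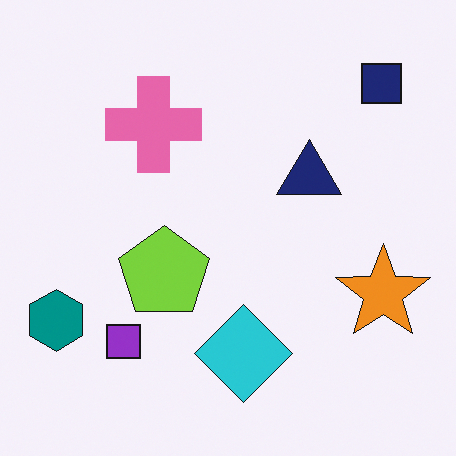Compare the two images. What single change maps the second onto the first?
The image was cropped slightly and scaled back up.

The visible shapes are larger and the field of view is narrower; shapes near the original edges may be partly or wholly outside the frame — a crop-and-rescale.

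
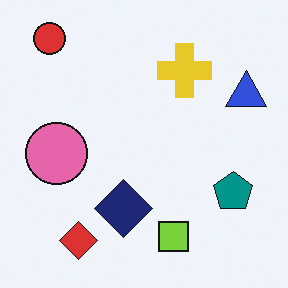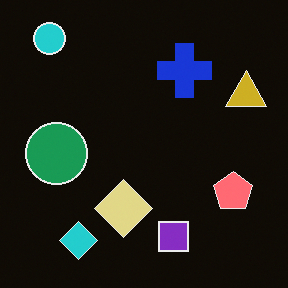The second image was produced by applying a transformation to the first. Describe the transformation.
The second image is the first color-inverted (negative).

The light background has become dark and every shape's color is its complement — a photographic negative.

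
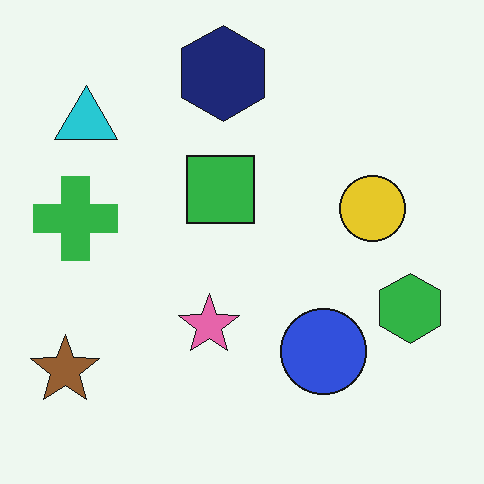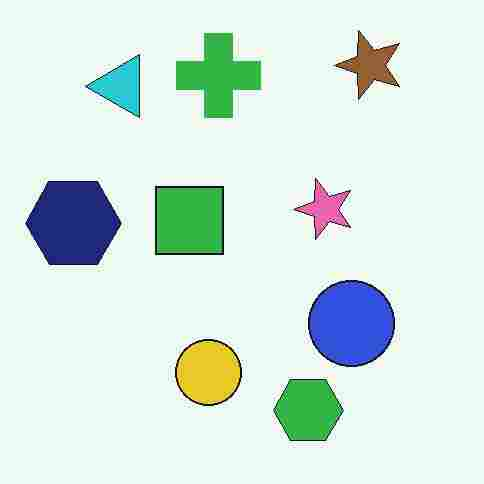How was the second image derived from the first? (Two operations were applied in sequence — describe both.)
The transformation is: transposed (reflected across the top-left ↔ bottom-right diagonal), then heavily JPEG-compressed with obvious blocking artifacts.

Shapes have swapped their row and column positions — what was in the top-right is now in the bottom-left — a diagonal reflection. Blocky 8×8 compression artifacts appear around shape edges and the flat background shows ringing — characteristic JPEG degradation.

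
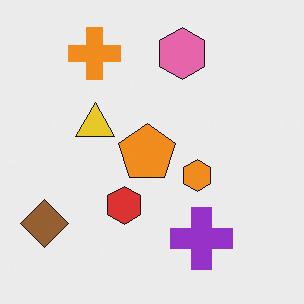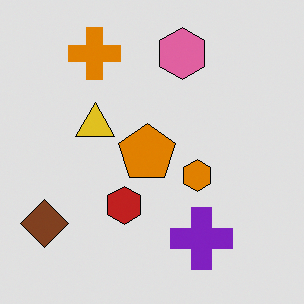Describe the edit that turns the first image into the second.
It was posterized to a reduced palette.

Each flat color has snapped to a coarser quantized level — most visibly, the near-white background has dropped to a flat grey.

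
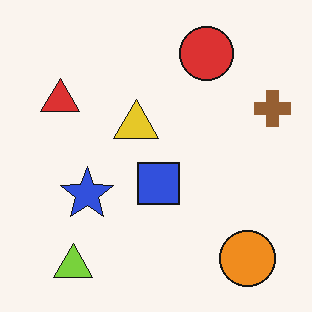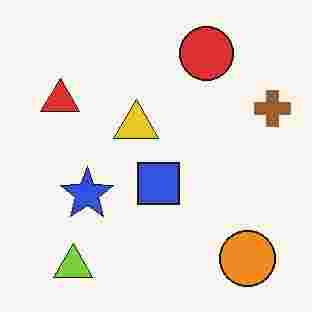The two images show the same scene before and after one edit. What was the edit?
It was degraded with heavy JPEG compression.

Blocky 8×8 compression artifacts appear around shape edges and the flat background shows ringing — characteristic JPEG degradation.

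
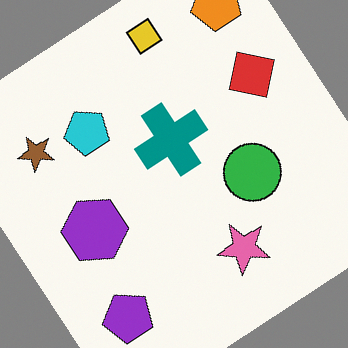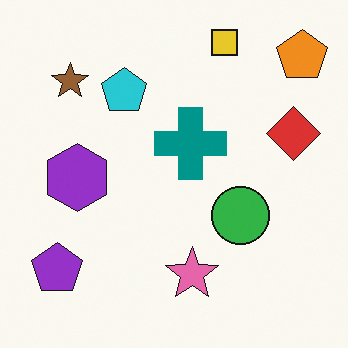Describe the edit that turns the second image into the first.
The transformation is: rotated counter-clockwise by a large amount — several tens of degrees.

Every shape is tilted by the same angle and the image corners show triangular fill wedges — a whole-image rotation by a non-right angle.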